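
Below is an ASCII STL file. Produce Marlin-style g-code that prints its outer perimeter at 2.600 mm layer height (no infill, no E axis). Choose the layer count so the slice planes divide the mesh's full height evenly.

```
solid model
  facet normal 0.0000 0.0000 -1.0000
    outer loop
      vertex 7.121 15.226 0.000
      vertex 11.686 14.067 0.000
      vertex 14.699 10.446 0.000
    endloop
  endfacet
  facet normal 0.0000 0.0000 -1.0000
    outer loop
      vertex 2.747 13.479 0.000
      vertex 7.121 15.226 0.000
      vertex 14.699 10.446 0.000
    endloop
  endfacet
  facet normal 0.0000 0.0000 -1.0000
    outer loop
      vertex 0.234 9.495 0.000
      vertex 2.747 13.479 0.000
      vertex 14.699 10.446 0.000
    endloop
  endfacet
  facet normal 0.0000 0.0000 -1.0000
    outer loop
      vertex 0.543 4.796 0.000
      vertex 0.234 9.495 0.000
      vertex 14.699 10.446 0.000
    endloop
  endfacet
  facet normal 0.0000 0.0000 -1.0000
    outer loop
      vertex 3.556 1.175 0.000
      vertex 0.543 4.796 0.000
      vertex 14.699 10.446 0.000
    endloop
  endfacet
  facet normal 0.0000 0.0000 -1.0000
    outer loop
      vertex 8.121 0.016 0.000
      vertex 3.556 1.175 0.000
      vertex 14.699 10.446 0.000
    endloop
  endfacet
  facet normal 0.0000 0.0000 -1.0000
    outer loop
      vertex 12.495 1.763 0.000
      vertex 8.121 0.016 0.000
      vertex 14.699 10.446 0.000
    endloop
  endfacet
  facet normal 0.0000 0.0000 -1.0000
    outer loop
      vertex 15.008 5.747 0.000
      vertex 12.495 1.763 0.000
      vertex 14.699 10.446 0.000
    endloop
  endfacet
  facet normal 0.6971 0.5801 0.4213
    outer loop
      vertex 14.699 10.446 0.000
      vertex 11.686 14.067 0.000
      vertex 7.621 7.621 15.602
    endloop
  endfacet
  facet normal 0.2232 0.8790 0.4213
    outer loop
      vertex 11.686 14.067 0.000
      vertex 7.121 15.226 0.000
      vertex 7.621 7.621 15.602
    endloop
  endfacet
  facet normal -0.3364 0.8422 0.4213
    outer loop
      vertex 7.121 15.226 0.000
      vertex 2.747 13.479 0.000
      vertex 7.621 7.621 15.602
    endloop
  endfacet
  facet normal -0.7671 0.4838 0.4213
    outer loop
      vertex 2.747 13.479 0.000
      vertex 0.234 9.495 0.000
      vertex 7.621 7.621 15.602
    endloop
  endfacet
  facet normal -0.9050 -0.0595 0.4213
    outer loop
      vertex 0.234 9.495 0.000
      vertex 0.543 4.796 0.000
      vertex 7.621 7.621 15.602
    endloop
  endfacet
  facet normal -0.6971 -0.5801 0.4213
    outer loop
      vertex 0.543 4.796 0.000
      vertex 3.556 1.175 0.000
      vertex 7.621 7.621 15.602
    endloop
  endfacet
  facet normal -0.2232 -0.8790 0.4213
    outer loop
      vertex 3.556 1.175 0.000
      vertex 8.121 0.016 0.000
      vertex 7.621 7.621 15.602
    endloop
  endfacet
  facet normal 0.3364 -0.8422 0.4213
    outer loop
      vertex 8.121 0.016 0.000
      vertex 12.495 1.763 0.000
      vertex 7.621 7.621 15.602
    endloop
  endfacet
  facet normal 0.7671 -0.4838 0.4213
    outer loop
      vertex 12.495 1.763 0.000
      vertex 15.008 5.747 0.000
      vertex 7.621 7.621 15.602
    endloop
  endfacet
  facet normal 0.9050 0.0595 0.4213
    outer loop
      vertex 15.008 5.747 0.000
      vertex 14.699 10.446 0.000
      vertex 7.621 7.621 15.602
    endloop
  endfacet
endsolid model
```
; perimeter-only toolpath
G21 ; units = mm
G90 ; absolute positioning
G28 ; home
; layer 1
G0 Z2.600
G0 X13.519 Y9.975
G1 X11.008 Y12.993
G1 X7.204 Y13.959
G1 X3.559 Y12.503
G1 X1.465 Y9.183
G1 X1.723 Y5.267
G1 X4.233 Y2.249
G1 X8.038 Y1.283
G1 X11.683 Y2.739
G1 X13.777 Y6.059
G1 X13.519 Y9.975
; layer 2
G0 Z5.201
G0 X12.340 Y9.504
G1 X10.331 Y11.918
G1 X7.288 Y12.691
G1 X4.372 Y11.526
G1 X2.696 Y8.870
G1 X2.902 Y5.738
G1 X4.911 Y3.324
G1 X7.954 Y2.551
G1 X10.870 Y3.716
G1 X12.546 Y6.372
G1 X12.340 Y9.504
; layer 3
G0 Z7.801
G0 X11.160 Y9.034
G1 X9.654 Y10.844
G1 X7.371 Y11.424
G1 X5.184 Y10.550
G1 X3.928 Y8.558
G1 X4.082 Y6.209
G1 X5.588 Y4.398
G1 X7.871 Y3.819
G1 X10.058 Y4.692
G1 X11.314 Y6.684
G1 X11.160 Y9.034
; layer 4
G0 Z10.401
G0 X9.980 Y8.563
G1 X8.976 Y9.770
G1 X7.454 Y10.156
G1 X5.996 Y9.574
G1 X5.159 Y8.246
G1 X5.262 Y6.679
G1 X6.266 Y5.472
G1 X7.788 Y5.086
G1 X9.246 Y5.668
G1 X10.083 Y6.996
G1 X9.980 Y8.563
; layer 5
G0 Z13.002
G0 X8.801 Y8.092
G1 X8.299 Y8.695
G1 X7.538 Y8.889
G1 X6.809 Y8.597
G1 X6.390 Y7.933
G1 X6.441 Y7.150
G1 X6.944 Y6.547
G1 X7.704 Y6.354
G1 X8.433 Y6.645
G1 X8.852 Y7.309
G1 X8.801 Y8.092
M2 ; end

The solid is a regular 10-sided pyramid, base circumscribed radius ≈ 7.62 mm, apex at z ≈ 15.6 mm. Slicing at Δz = 2.600 mm — 6 equal slices spanning the solid's height, so layer i sits at z = i·h/6 — gives 5 non-empty perimeters. Each is a 10-segment closed polygon; G0 lifts to the layer z and rapids to the start vertex, then G1 traces the edges. The cross-section shrinks linearly with z (the slice at the apex is degenerate and omitted).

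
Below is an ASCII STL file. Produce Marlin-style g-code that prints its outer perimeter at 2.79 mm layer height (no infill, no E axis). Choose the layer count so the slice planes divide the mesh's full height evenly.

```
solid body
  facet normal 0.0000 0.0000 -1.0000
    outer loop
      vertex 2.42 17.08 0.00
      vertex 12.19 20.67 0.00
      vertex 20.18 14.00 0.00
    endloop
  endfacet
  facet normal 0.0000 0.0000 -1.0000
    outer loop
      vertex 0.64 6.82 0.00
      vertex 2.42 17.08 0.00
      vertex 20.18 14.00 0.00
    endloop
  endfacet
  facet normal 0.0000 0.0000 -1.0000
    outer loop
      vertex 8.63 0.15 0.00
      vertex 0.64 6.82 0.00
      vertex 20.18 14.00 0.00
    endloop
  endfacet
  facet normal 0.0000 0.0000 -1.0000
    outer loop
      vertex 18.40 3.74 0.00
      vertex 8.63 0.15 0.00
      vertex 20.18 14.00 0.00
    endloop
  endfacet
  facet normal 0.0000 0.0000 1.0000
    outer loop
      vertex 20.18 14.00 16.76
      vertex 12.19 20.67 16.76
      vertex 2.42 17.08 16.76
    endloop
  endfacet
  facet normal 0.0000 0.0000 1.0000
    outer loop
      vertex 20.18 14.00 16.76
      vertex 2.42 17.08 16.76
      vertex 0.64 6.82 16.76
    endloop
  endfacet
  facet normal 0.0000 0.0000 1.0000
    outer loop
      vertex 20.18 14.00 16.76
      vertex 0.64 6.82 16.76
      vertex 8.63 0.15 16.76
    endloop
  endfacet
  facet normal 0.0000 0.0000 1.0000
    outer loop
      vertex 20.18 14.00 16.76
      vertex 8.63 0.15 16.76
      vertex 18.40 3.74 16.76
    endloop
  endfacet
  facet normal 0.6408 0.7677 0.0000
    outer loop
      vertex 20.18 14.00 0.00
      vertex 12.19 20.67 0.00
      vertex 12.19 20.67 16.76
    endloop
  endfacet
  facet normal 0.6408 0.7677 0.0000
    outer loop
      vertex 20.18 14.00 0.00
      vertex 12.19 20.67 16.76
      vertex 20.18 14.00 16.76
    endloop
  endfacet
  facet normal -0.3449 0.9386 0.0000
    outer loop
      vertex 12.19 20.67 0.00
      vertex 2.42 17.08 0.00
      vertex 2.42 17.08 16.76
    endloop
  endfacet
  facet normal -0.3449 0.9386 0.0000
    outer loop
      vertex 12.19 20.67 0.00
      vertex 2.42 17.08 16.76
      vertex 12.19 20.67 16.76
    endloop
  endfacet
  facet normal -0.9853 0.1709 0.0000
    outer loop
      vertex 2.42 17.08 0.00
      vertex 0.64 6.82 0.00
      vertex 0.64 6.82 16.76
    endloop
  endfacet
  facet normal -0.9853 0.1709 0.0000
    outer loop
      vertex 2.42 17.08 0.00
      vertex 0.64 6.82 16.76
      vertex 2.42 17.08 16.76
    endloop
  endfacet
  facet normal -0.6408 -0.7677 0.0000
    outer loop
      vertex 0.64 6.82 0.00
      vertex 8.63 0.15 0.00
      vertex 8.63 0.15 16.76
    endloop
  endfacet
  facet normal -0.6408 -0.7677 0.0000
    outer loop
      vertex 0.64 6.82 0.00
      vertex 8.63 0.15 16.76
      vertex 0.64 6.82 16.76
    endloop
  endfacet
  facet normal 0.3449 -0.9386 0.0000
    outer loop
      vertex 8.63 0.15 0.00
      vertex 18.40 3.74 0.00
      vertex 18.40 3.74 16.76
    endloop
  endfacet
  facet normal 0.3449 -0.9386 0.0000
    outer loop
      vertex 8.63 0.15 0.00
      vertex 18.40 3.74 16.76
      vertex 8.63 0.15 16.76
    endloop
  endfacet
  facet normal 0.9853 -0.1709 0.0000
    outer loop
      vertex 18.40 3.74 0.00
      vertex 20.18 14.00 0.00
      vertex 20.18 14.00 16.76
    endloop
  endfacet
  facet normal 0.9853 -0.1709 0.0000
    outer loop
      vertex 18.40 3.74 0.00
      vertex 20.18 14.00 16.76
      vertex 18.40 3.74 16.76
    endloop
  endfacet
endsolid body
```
; perimeter-only toolpath
G21 ; units = mm
G90 ; absolute positioning
G28 ; home
; layer 1
G0 Z2.79
G0 X20.18 Y14.00
G1 X12.19 Y20.67
G1 X2.42 Y17.08
G1 X0.64 Y6.82
G1 X8.63 Y0.15
G1 X18.40 Y3.74
G1 X20.18 Y14.00
; layer 2
G0 Z5.59
G0 X20.18 Y14.00
G1 X12.19 Y20.67
G1 X2.42 Y17.08
G1 X0.64 Y6.82
G1 X8.63 Y0.15
G1 X18.40 Y3.74
G1 X20.18 Y14.00
; layer 3
G0 Z8.38
G0 X20.18 Y14.00
G1 X12.19 Y20.67
G1 X2.42 Y17.08
G1 X0.64 Y6.82
G1 X8.63 Y0.15
G1 X18.40 Y3.74
G1 X20.18 Y14.00
; layer 4
G0 Z11.17
G0 X20.18 Y14.00
G1 X12.19 Y20.67
G1 X2.42 Y17.08
G1 X0.64 Y6.82
G1 X8.63 Y0.15
G1 X18.40 Y3.74
G1 X20.18 Y14.00
; layer 5
G0 Z13.97
G0 X20.18 Y14.00
G1 X12.19 Y20.67
G1 X2.42 Y17.08
G1 X0.64 Y6.82
G1 X8.63 Y0.15
G1 X18.40 Y3.74
G1 X20.18 Y14.00
; layer 6
G0 Z16.76
G0 X20.18 Y14.00
G1 X12.19 Y20.67
G1 X2.42 Y17.08
G1 X0.64 Y6.82
G1 X8.63 Y0.15
G1 X18.40 Y3.74
G1 X20.18 Y14.00
M2 ; end

The solid is a regular 6-sided prism (a cylinder approximated with 6 flat sides), circumscribed radius ≈ 10.4 mm, height ≈ 16.8 mm. Slicing at Δz = 2.79 mm — 6 equal slices spanning the solid's height, so layer i sits at z = i·h/6 — gives 6 non-empty perimeters. Each is a 6-segment closed polygon; G0 lifts to the layer z and rapids to the start vertex, then G1 traces the edges.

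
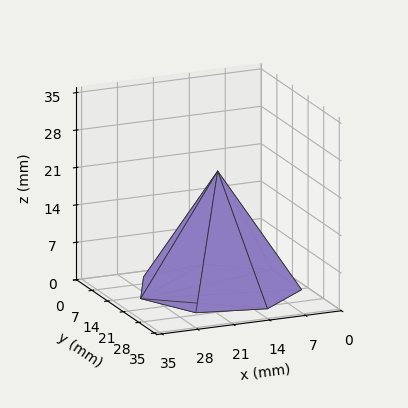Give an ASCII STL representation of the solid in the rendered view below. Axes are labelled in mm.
Reading the render: the shape is a regular 7-sided pyramid, base circumscribed radius ≈ 15 mm, apex at z ≈ 22 mm (dimensions read to the nearest mm from the axis ticks). For the STL, each face is triangulated and given an outward normal.

solid part
  facet normal 0.0000 0.0000 -1.0000
    outer loop
      vertex 11.66 29.62 0.00
      vertex 24.35 26.73 0.00
      vertex 30.00 15.00 0.00
    endloop
  endfacet
  facet normal 0.0000 0.0000 -1.0000
    outer loop
      vertex 1.49 21.51 0.00
      vertex 11.66 29.62 0.00
      vertex 30.00 15.00 0.00
    endloop
  endfacet
  facet normal 0.0000 0.0000 -1.0000
    outer loop
      vertex 1.49 8.49 0.00
      vertex 1.49 21.51 0.00
      vertex 30.00 15.00 0.00
    endloop
  endfacet
  facet normal 0.0000 0.0000 -1.0000
    outer loop
      vertex 11.66 0.38 0.00
      vertex 1.49 8.49 0.00
      vertex 30.00 15.00 0.00
    endloop
  endfacet
  facet normal 0.0000 0.0000 -1.0000
    outer loop
      vertex 24.35 3.27 0.00
      vertex 11.66 0.38 0.00
      vertex 30.00 15.00 0.00
    endloop
  endfacet
  facet normal 0.7677 0.3698 0.5234
    outer loop
      vertex 30.00 15.00 0.00
      vertex 24.35 26.73 0.00
      vertex 15.00 15.00 22.00
    endloop
  endfacet
  facet normal 0.1892 0.8308 0.5234
    outer loop
      vertex 24.35 26.73 0.00
      vertex 11.66 29.62 0.00
      vertex 15.00 15.00 22.00
    endloop
  endfacet
  facet normal -0.5313 0.6662 0.5234
    outer loop
      vertex 11.66 29.62 0.00
      vertex 1.49 21.51 0.00
      vertex 15.00 15.00 22.00
    endloop
  endfacet
  facet normal -0.8522 0.0000 0.5233
    outer loop
      vertex 1.49 21.51 0.00
      vertex 1.49 8.49 0.00
      vertex 15.00 15.00 22.00
    endloop
  endfacet
  facet normal -0.5313 -0.6662 0.5234
    outer loop
      vertex 1.49 8.49 0.00
      vertex 11.66 0.38 0.00
      vertex 15.00 15.00 22.00
    endloop
  endfacet
  facet normal 0.1892 -0.8308 0.5234
    outer loop
      vertex 11.66 0.38 0.00
      vertex 24.35 3.27 0.00
      vertex 15.00 15.00 22.00
    endloop
  endfacet
  facet normal 0.7677 -0.3698 0.5234
    outer loop
      vertex 24.35 3.27 0.00
      vertex 30.00 15.00 0.00
      vertex 15.00 15.00 22.00
    endloop
  endfacet
endsolid part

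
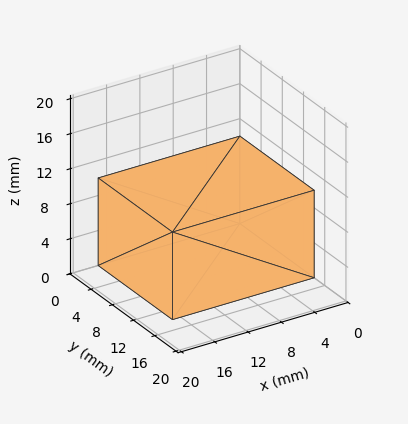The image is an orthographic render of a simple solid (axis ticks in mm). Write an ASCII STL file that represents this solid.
Reading the render: the shape is a rectangular box, roughly 17 × 14 mm footprint and 10 mm tall (dimensions read to the nearest mm from the axis ticks). For the STL, each face is triangulated and given an outward normal.

solid part
  facet normal 0.0000 0.0000 -1.0000
    outer loop
      vertex 17.000 14.000 0.000
      vertex 17.000 0.000 0.000
      vertex 0.000 0.000 0.000
    endloop
  endfacet
  facet normal 0.0000 0.0000 -1.0000
    outer loop
      vertex 0.000 14.000 0.000
      vertex 17.000 14.000 0.000
      vertex 0.000 0.000 0.000
    endloop
  endfacet
  facet normal 0.0000 0.0000 1.0000
    outer loop
      vertex 0.000 0.000 10.000
      vertex 17.000 0.000 10.000
      vertex 17.000 14.000 10.000
    endloop
  endfacet
  facet normal 0.0000 0.0000 1.0000
    outer loop
      vertex 0.000 0.000 10.000
      vertex 17.000 14.000 10.000
      vertex 0.000 14.000 10.000
    endloop
  endfacet
  facet normal 0.0000 -1.0000 0.0000
    outer loop
      vertex 0.000 0.000 0.000
      vertex 17.000 0.000 0.000
      vertex 17.000 0.000 10.000
    endloop
  endfacet
  facet normal 0.0000 -1.0000 0.0000
    outer loop
      vertex 0.000 0.000 0.000
      vertex 17.000 0.000 10.000
      vertex 0.000 0.000 10.000
    endloop
  endfacet
  facet normal 0.0000 1.0000 0.0000
    outer loop
      vertex 17.000 14.000 10.000
      vertex 17.000 14.000 0.000
      vertex 0.000 14.000 0.000
    endloop
  endfacet
  facet normal 0.0000 1.0000 0.0000
    outer loop
      vertex 0.000 14.000 10.000
      vertex 17.000 14.000 10.000
      vertex 0.000 14.000 0.000
    endloop
  endfacet
  facet normal -1.0000 0.0000 0.0000
    outer loop
      vertex 0.000 14.000 10.000
      vertex 0.000 14.000 0.000
      vertex 0.000 0.000 0.000
    endloop
  endfacet
  facet normal -1.0000 0.0000 0.0000
    outer loop
      vertex 0.000 0.000 10.000
      vertex 0.000 14.000 10.000
      vertex 0.000 0.000 0.000
    endloop
  endfacet
  facet normal 1.0000 0.0000 0.0000
    outer loop
      vertex 17.000 0.000 0.000
      vertex 17.000 14.000 0.000
      vertex 17.000 14.000 10.000
    endloop
  endfacet
  facet normal 1.0000 0.0000 0.0000
    outer loop
      vertex 17.000 0.000 0.000
      vertex 17.000 14.000 10.000
      vertex 17.000 0.000 10.000
    endloop
  endfacet
endsolid part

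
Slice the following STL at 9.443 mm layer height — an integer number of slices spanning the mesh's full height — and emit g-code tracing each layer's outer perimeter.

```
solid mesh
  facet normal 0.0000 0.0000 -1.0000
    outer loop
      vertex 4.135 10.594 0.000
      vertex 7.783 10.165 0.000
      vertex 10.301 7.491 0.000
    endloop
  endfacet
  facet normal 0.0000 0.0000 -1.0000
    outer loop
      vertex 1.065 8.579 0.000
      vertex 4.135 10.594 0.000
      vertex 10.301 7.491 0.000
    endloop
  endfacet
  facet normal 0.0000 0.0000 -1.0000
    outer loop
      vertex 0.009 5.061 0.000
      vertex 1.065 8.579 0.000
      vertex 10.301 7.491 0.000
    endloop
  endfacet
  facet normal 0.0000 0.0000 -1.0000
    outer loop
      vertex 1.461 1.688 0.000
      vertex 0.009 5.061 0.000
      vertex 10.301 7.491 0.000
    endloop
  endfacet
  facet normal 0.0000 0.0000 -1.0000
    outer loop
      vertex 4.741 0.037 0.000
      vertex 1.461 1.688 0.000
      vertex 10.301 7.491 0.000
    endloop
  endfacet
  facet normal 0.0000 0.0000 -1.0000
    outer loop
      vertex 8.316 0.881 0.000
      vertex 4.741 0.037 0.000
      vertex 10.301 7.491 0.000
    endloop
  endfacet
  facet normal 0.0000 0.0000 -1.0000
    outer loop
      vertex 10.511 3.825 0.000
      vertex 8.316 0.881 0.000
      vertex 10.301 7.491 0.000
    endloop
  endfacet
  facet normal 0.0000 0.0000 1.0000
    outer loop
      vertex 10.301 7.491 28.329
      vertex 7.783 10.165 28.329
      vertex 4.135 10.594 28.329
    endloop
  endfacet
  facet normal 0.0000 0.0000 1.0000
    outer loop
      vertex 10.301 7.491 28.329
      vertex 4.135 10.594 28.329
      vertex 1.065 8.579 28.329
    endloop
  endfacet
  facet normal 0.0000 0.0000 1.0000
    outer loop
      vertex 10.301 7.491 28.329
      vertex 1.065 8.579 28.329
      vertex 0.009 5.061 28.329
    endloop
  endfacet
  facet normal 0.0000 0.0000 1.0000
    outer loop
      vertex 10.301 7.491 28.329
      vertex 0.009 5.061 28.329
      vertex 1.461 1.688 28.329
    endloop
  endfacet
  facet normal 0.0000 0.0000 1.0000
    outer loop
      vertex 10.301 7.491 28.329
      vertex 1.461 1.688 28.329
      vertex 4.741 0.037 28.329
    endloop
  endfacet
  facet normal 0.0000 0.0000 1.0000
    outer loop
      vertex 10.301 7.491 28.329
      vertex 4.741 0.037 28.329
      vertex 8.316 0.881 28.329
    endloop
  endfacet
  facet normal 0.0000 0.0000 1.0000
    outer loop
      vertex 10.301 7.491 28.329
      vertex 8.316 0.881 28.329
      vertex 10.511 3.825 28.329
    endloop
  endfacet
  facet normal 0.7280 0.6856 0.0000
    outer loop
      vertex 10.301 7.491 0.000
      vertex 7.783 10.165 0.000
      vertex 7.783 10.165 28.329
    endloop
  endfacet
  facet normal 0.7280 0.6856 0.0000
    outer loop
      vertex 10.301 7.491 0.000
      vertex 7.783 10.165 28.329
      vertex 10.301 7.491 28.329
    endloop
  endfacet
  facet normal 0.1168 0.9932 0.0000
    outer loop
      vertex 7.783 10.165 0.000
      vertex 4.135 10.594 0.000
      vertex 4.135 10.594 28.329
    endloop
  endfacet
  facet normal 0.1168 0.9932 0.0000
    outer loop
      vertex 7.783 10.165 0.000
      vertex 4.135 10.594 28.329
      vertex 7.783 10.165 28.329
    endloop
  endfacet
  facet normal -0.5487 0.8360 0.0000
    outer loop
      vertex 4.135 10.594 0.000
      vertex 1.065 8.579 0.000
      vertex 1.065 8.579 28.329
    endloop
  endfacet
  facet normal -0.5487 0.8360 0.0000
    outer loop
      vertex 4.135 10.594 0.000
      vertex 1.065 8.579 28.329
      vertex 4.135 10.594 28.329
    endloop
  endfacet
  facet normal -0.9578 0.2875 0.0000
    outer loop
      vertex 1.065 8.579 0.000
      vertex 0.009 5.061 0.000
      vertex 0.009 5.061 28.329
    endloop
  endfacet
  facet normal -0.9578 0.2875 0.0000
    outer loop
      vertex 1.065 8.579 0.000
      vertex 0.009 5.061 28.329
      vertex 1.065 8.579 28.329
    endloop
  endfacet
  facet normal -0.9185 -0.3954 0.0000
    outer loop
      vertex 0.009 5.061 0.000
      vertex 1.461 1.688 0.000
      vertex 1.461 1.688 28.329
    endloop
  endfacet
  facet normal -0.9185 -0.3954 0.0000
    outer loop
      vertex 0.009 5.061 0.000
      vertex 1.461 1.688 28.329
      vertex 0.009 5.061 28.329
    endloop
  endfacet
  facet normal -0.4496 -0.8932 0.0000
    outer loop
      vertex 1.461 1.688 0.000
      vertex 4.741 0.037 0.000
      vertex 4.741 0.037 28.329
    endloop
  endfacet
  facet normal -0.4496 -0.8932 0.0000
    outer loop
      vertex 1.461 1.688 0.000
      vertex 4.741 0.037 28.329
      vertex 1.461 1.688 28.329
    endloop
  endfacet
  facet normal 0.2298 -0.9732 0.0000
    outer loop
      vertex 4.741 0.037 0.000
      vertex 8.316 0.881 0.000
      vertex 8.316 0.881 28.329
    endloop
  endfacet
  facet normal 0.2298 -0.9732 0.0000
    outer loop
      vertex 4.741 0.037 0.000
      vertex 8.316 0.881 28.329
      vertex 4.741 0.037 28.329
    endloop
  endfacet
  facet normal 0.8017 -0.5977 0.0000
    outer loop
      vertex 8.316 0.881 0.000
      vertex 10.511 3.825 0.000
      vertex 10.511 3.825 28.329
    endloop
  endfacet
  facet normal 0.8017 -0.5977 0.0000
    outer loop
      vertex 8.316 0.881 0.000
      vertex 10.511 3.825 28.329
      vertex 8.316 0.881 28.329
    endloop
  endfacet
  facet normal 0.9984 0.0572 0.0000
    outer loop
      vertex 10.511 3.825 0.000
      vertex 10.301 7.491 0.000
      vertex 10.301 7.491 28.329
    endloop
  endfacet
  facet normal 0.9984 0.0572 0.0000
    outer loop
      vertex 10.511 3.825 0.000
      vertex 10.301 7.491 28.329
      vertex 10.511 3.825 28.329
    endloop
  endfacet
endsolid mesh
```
; perimeter-only toolpath
G21 ; units = mm
G90 ; absolute positioning
G28 ; home
; layer 1
G0 Z9.443
G0 X10.301 Y7.491
G1 X7.783 Y10.165
G1 X4.135 Y10.594
G1 X1.065 Y8.579
G1 X0.009 Y5.061
G1 X1.461 Y1.688
G1 X4.741 Y0.037
G1 X8.316 Y0.881
G1 X10.511 Y3.825
G1 X10.301 Y7.491
; layer 2
G0 Z18.886
G0 X10.301 Y7.491
G1 X7.783 Y10.165
G1 X4.135 Y10.594
G1 X1.065 Y8.579
G1 X0.009 Y5.061
G1 X1.461 Y1.688
G1 X4.741 Y0.037
G1 X8.316 Y0.881
G1 X10.511 Y3.825
G1 X10.301 Y7.491
; layer 3
G0 Z28.329
G0 X10.301 Y7.491
G1 X7.783 Y10.165
G1 X4.135 Y10.594
G1 X1.065 Y8.579
G1 X0.009 Y5.061
G1 X1.461 Y1.688
G1 X4.741 Y0.037
G1 X8.316 Y0.881
G1 X10.511 Y3.825
G1 X10.301 Y7.491
M2 ; end

The solid is a regular 9-sided prism (a cylinder approximated with 9 flat sides), circumscribed radius ≈ 5.37 mm, height ≈ 28.3 mm. Slicing at Δz = 9.443 mm — 3 equal slices spanning the solid's height, so layer i sits at z = i·h/3 — gives 3 non-empty perimeters. Each is a 9-segment closed polygon; G0 lifts to the layer z and rapids to the start vertex, then G1 traces the edges.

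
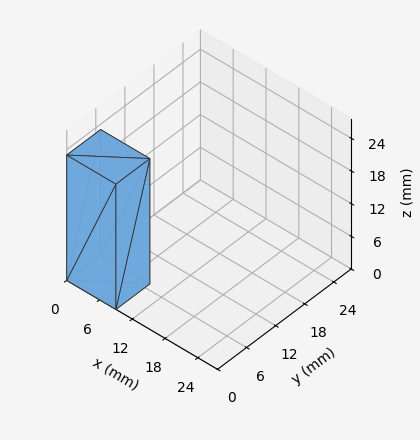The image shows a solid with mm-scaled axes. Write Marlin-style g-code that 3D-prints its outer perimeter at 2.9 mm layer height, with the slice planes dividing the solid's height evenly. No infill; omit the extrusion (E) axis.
Reading the render: the shape is a rectangular box, roughly 9 × 7 mm footprint and 23 mm tall (dimensions read to the nearest mm from the axis ticks). For the g-code, the solid's height is divided into equal slices at the stated Δz and each level perimeter traced with G1 moves after a G0 lift.

; perimeter-only toolpath
G21 ; units = mm
G90 ; absolute positioning
G28 ; home
; layer 1
G0 Z2.9
G0 X0.0 Y0.0
G1 X9.0 Y0.0
G1 X9.0 Y7.0
G1 X0.0 Y7.0
G1 X0.0 Y0.0
; layer 2
G0 Z5.8
G0 X0.0 Y0.0
G1 X9.0 Y0.0
G1 X9.0 Y7.0
G1 X0.0 Y7.0
G1 X0.0 Y0.0
; layer 3
G0 Z8.6
G0 X0.0 Y0.0
G1 X9.0 Y0.0
G1 X9.0 Y7.0
G1 X0.0 Y7.0
G1 X0.0 Y0.0
; layer 4
G0 Z11.5
G0 X0.0 Y0.0
G1 X9.0 Y0.0
G1 X9.0 Y7.0
G1 X0.0 Y7.0
G1 X0.0 Y0.0
; layer 5
G0 Z14.4
G0 X0.0 Y0.0
G1 X9.0 Y0.0
G1 X9.0 Y7.0
G1 X0.0 Y7.0
G1 X0.0 Y0.0
; layer 6
G0 Z17.2
G0 X0.0 Y0.0
G1 X9.0 Y0.0
G1 X9.0 Y7.0
G1 X0.0 Y7.0
G1 X0.0 Y0.0
; layer 7
G0 Z20.1
G0 X0.0 Y0.0
G1 X9.0 Y0.0
G1 X9.0 Y7.0
G1 X0.0 Y7.0
G1 X0.0 Y0.0
; layer 8
G0 Z23.0
G0 X0.0 Y0.0
G1 X9.0 Y0.0
G1 X9.0 Y7.0
G1 X0.0 Y7.0
G1 X0.0 Y0.0
M2 ; end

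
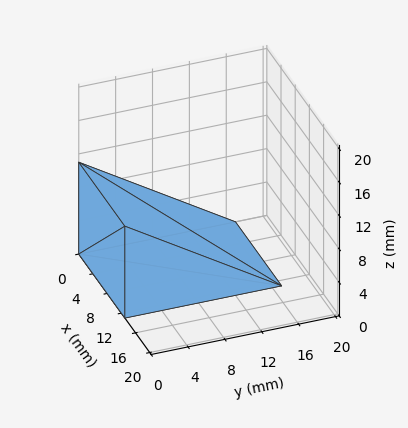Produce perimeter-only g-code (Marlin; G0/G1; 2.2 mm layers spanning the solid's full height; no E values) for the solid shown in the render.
Reading the render: the shape is a wedge (ramp): 13 × 17 mm base, rising to 11 mm along the y=0 edge and sloping linearly to z=0 at y=17 (dimensions read to the nearest mm from the axis ticks). For the g-code, the solid's height is divided into equal slices at the stated Δz and each level perimeter traced with G1 moves after a G0 lift.

; perimeter-only toolpath
G21 ; units = mm
G90 ; absolute positioning
G28 ; home
; layer 1
G0 Z2.2
G0 X0.0 Y0.0
G1 X13.0 Y0.0
G1 X13.0 Y13.6
G1 X0.0 Y13.6
G1 X0.0 Y0.0
; layer 2
G0 Z4.4
G0 X0.0 Y0.0
G1 X13.0 Y0.0
G1 X13.0 Y10.2
G1 X0.0 Y10.2
G1 X0.0 Y0.0
; layer 3
G0 Z6.6
G0 X0.0 Y0.0
G1 X13.0 Y0.0
G1 X13.0 Y6.8
G1 X0.0 Y6.8
G1 X0.0 Y0.0
; layer 4
G0 Z8.8
G0 X0.0 Y0.0
G1 X13.0 Y0.0
G1 X13.0 Y3.4
G1 X0.0 Y3.4
G1 X0.0 Y0.0
M2 ; end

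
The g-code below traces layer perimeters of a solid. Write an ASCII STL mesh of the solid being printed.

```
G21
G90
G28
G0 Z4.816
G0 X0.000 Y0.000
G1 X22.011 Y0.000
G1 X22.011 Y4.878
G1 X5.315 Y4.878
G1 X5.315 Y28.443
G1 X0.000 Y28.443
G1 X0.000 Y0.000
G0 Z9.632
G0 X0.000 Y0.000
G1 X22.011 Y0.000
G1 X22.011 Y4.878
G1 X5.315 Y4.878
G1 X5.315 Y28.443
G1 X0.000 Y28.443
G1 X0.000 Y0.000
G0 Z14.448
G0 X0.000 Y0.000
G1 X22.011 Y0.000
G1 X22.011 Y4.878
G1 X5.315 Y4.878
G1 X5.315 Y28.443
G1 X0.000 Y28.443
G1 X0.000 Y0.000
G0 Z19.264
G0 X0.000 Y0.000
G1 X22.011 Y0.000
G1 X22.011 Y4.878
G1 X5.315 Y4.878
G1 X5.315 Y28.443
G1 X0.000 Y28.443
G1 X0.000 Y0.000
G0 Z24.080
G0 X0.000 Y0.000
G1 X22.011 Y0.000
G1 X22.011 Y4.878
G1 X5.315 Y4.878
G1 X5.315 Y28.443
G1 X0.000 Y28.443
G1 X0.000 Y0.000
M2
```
solid part
  facet normal 0.0000 0.0000 -1.0000
    outer loop
      vertex 22.011 4.878 0.000
      vertex 22.011 0.000 0.000
      vertex 0.000 0.000 0.000
    endloop
  endfacet
  facet normal 0.0000 0.0000 -1.0000
    outer loop
      vertex 5.315 4.878 0.000
      vertex 22.011 4.878 0.000
      vertex 0.000 0.000 0.000
    endloop
  endfacet
  facet normal 0.0000 0.0000 -1.0000
    outer loop
      vertex 5.315 28.443 0.000
      vertex 5.315 4.878 0.000
      vertex 0.000 0.000 0.000
    endloop
  endfacet
  facet normal 0.0000 0.0000 -1.0000
    outer loop
      vertex 0.000 28.443 0.000
      vertex 5.315 28.443 0.000
      vertex 0.000 0.000 0.000
    endloop
  endfacet
  facet normal 0.0000 0.0000 1.0000
    outer loop
      vertex 0.000 0.000 24.080
      vertex 22.011 0.000 24.080
      vertex 22.011 4.878 24.080
    endloop
  endfacet
  facet normal 0.0000 0.0000 1.0000
    outer loop
      vertex 0.000 0.000 24.080
      vertex 22.011 4.878 24.080
      vertex 5.315 4.878 24.080
    endloop
  endfacet
  facet normal 0.0000 0.0000 1.0000
    outer loop
      vertex 0.000 0.000 24.080
      vertex 5.315 4.878 24.080
      vertex 5.315 28.443 24.080
    endloop
  endfacet
  facet normal 0.0000 0.0000 1.0000
    outer loop
      vertex 0.000 0.000 24.080
      vertex 5.315 28.443 24.080
      vertex 0.000 28.443 24.080
    endloop
  endfacet
  facet normal 0.0000 -1.0000 0.0000
    outer loop
      vertex 0.000 0.000 0.000
      vertex 22.011 0.000 0.000
      vertex 22.011 0.000 24.080
    endloop
  endfacet
  facet normal 0.0000 -1.0000 0.0000
    outer loop
      vertex 0.000 0.000 0.000
      vertex 22.011 0.000 24.080
      vertex 0.000 0.000 24.080
    endloop
  endfacet
  facet normal 1.0000 0.0000 0.0000
    outer loop
      vertex 22.011 0.000 0.000
      vertex 22.011 4.878 0.000
      vertex 22.011 4.878 24.080
    endloop
  endfacet
  facet normal 1.0000 0.0000 0.0000
    outer loop
      vertex 22.011 0.000 0.000
      vertex 22.011 4.878 24.080
      vertex 22.011 0.000 24.080
    endloop
  endfacet
  facet normal 0.0000 1.0000 0.0000
    outer loop
      vertex 22.011 4.878 0.000
      vertex 5.315 4.878 0.000
      vertex 5.315 4.878 24.080
    endloop
  endfacet
  facet normal 0.0000 1.0000 0.0000
    outer loop
      vertex 22.011 4.878 0.000
      vertex 5.315 4.878 24.080
      vertex 22.011 4.878 24.080
    endloop
  endfacet
  facet normal 1.0000 0.0000 0.0000
    outer loop
      vertex 5.315 4.878 0.000
      vertex 5.315 28.443 0.000
      vertex 5.315 28.443 24.080
    endloop
  endfacet
  facet normal 1.0000 0.0000 0.0000
    outer loop
      vertex 5.315 4.878 0.000
      vertex 5.315 28.443 24.080
      vertex 5.315 4.878 24.080
    endloop
  endfacet
  facet normal 0.0000 1.0000 0.0000
    outer loop
      vertex 5.315 28.443 0.000
      vertex 0.000 28.443 0.000
      vertex 0.000 28.443 24.080
    endloop
  endfacet
  facet normal 0.0000 1.0000 0.0000
    outer loop
      vertex 5.315 28.443 0.000
      vertex 0.000 28.443 24.080
      vertex 5.315 28.443 24.080
    endloop
  endfacet
  facet normal -1.0000 0.0000 0.0000
    outer loop
      vertex 0.000 28.443 0.000
      vertex 0.000 0.000 0.000
      vertex 0.000 0.000 24.080
    endloop
  endfacet
  facet normal -1.0000 0.0000 0.0000
    outer loop
      vertex 0.000 28.443 0.000
      vertex 0.000 0.000 24.080
      vertex 0.000 28.443 24.080
    endloop
  endfacet
endsolid part

The G0 Z moves step by Δz≈4.816 mm. Every layer's G1 loop is the same polygon, so the solid is a straight extrusion of it from z=0 to z≈24.1. Closing with flat bottom and top caps and triangulating gives 20 facets — an L-shaped prism: outer 22 × 28.4 mm, arm thicknesses ≈ 4.88 mm (horizontal) and 5.32 mm (vertical), extruded 24.1 mm in z.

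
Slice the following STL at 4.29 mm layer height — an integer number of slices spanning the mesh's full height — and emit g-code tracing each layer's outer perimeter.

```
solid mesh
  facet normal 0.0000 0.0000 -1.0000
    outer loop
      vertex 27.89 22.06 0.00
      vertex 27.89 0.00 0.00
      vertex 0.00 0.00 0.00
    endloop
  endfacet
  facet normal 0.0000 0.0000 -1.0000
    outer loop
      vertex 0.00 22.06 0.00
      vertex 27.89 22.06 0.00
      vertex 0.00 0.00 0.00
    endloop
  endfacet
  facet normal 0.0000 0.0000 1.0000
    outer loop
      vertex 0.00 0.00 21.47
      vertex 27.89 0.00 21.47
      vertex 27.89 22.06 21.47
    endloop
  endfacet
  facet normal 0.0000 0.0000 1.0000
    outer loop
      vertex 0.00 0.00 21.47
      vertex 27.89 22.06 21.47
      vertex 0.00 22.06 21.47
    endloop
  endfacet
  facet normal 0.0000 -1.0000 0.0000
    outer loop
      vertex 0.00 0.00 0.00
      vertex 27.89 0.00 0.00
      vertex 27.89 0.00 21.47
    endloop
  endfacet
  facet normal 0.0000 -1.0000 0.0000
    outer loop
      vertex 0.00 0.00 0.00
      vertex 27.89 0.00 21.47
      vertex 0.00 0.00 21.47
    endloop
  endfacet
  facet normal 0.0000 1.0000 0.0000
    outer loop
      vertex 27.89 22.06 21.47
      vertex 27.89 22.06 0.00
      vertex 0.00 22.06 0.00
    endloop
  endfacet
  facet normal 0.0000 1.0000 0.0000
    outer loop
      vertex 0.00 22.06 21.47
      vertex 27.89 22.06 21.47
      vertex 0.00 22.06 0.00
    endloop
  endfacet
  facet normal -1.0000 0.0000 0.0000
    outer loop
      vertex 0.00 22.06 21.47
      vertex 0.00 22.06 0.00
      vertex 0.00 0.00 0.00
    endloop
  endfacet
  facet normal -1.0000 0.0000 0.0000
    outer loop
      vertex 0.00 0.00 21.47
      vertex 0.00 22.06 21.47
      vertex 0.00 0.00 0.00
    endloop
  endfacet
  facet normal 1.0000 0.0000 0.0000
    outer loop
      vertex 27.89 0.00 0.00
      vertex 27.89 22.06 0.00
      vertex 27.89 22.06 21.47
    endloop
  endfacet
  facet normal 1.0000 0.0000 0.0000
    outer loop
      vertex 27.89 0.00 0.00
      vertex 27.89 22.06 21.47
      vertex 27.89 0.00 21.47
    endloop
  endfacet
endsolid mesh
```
; perimeter-only toolpath
G21 ; units = mm
G90 ; absolute positioning
G28 ; home
; layer 1
G0 Z4.29
G0 X0.00 Y0.00
G1 X27.89 Y0.00
G1 X27.89 Y22.06
G1 X0.00 Y22.06
G1 X0.00 Y0.00
; layer 2
G0 Z8.59
G0 X0.00 Y0.00
G1 X27.89 Y0.00
G1 X27.89 Y22.06
G1 X0.00 Y22.06
G1 X0.00 Y0.00
; layer 3
G0 Z12.88
G0 X0.00 Y0.00
G1 X27.89 Y0.00
G1 X27.89 Y22.06
G1 X0.00 Y22.06
G1 X0.00 Y0.00
; layer 4
G0 Z17.18
G0 X0.00 Y0.00
G1 X27.89 Y0.00
G1 X27.89 Y22.06
G1 X0.00 Y22.06
G1 X0.00 Y0.00
; layer 5
G0 Z21.47
G0 X0.00 Y0.00
G1 X27.89 Y0.00
G1 X27.89 Y22.06
G1 X0.00 Y22.06
G1 X0.00 Y0.00
M2 ; end

The solid is a rectangular box, roughly 27.9 × 22.1 mm footprint and 21.5 mm tall. Slicing at Δz = 4.29 mm — 5 equal slices spanning the solid's height, so layer i sits at z = i·h/5 — gives 5 non-empty perimeters. Each is a 4-segment closed polygon; G0 lifts to the layer z and rapids to the start vertex, then G1 traces the edges.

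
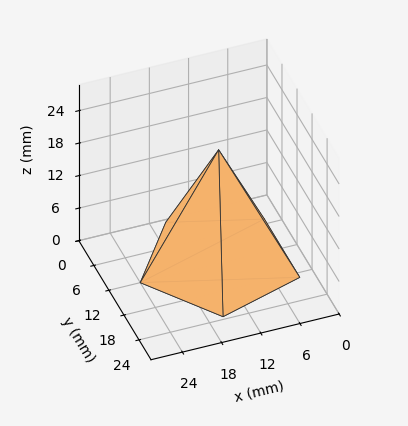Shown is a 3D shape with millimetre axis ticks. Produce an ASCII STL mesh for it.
Reading the render: the shape is a regular 5-sided pyramid, base circumscribed radius ≈ 12 mm, apex at z ≈ 21 mm (dimensions read to the nearest mm from the axis ticks). For the STL, each face is triangulated and given an outward normal.

solid part
  facet normal 0.0000 0.0000 -1.0000
    outer loop
      vertex 2.292 19.053 0.000
      vertex 15.708 23.413 0.000
      vertex 24.000 12.000 0.000
    endloop
  endfacet
  facet normal 0.0000 0.0000 -1.0000
    outer loop
      vertex 2.292 4.947 0.000
      vertex 2.292 19.053 0.000
      vertex 24.000 12.000 0.000
    endloop
  endfacet
  facet normal 0.0000 0.0000 -1.0000
    outer loop
      vertex 15.708 0.587 0.000
      vertex 2.292 4.947 0.000
      vertex 24.000 12.000 0.000
    endloop
  endfacet
  facet normal 0.7343 0.5335 0.4196
    outer loop
      vertex 24.000 12.000 0.000
      vertex 15.708 23.413 0.000
      vertex 12.000 12.000 21.000
    endloop
  endfacet
  facet normal -0.2805 0.8633 0.4196
    outer loop
      vertex 15.708 23.413 0.000
      vertex 2.292 19.053 0.000
      vertex 12.000 12.000 21.000
    endloop
  endfacet
  facet normal -0.9077 0.0000 0.4196
    outer loop
      vertex 2.292 19.053 0.000
      vertex 2.292 4.947 0.000
      vertex 12.000 12.000 21.000
    endloop
  endfacet
  facet normal -0.2805 -0.8633 0.4196
    outer loop
      vertex 2.292 4.947 0.000
      vertex 15.708 0.587 0.000
      vertex 12.000 12.000 21.000
    endloop
  endfacet
  facet normal 0.7343 -0.5335 0.4196
    outer loop
      vertex 15.708 0.587 0.000
      vertex 24.000 12.000 0.000
      vertex 12.000 12.000 21.000
    endloop
  endfacet
endsolid part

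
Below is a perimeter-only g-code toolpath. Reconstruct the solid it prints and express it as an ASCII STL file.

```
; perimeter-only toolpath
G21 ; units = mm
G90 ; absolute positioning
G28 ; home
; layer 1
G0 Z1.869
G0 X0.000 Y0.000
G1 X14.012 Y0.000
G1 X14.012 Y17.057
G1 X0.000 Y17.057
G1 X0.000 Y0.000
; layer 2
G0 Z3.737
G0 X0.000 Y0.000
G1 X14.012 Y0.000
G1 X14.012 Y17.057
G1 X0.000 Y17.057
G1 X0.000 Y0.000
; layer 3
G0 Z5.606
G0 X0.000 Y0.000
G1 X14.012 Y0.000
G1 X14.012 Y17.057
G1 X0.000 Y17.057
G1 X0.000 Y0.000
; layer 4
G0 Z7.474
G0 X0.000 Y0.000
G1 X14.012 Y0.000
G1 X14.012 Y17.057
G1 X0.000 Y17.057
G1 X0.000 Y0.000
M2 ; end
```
solid part
  facet normal 0.0000 0.0000 -1.0000
    outer loop
      vertex 14.012 17.057 0.000
      vertex 14.012 0.000 0.000
      vertex 0.000 0.000 0.000
    endloop
  endfacet
  facet normal 0.0000 0.0000 -1.0000
    outer loop
      vertex 0.000 17.057 0.000
      vertex 14.012 17.057 0.000
      vertex 0.000 0.000 0.000
    endloop
  endfacet
  facet normal 0.0000 0.0000 1.0000
    outer loop
      vertex 0.000 0.000 7.474
      vertex 14.012 0.000 7.474
      vertex 14.012 17.057 7.474
    endloop
  endfacet
  facet normal 0.0000 0.0000 1.0000
    outer loop
      vertex 0.000 0.000 7.474
      vertex 14.012 17.057 7.474
      vertex 0.000 17.057 7.474
    endloop
  endfacet
  facet normal 0.0000 -1.0000 0.0000
    outer loop
      vertex 0.000 0.000 0.000
      vertex 14.012 0.000 0.000
      vertex 14.012 0.000 7.474
    endloop
  endfacet
  facet normal 0.0000 -1.0000 0.0000
    outer loop
      vertex 0.000 0.000 0.000
      vertex 14.012 0.000 7.474
      vertex 0.000 0.000 7.474
    endloop
  endfacet
  facet normal 0.0000 1.0000 0.0000
    outer loop
      vertex 14.012 17.057 7.474
      vertex 14.012 17.057 0.000
      vertex 0.000 17.057 0.000
    endloop
  endfacet
  facet normal 0.0000 1.0000 0.0000
    outer loop
      vertex 0.000 17.057 7.474
      vertex 14.012 17.057 7.474
      vertex 0.000 17.057 0.000
    endloop
  endfacet
  facet normal -1.0000 0.0000 0.0000
    outer loop
      vertex 0.000 17.057 7.474
      vertex 0.000 17.057 0.000
      vertex 0.000 0.000 0.000
    endloop
  endfacet
  facet normal -1.0000 0.0000 0.0000
    outer loop
      vertex 0.000 0.000 7.474
      vertex 0.000 17.057 7.474
      vertex 0.000 0.000 0.000
    endloop
  endfacet
  facet normal 1.0000 0.0000 0.0000
    outer loop
      vertex 14.012 0.000 0.000
      vertex 14.012 17.057 0.000
      vertex 14.012 17.057 7.474
    endloop
  endfacet
  facet normal 1.0000 0.0000 0.0000
    outer loop
      vertex 14.012 0.000 0.000
      vertex 14.012 17.057 7.474
      vertex 14.012 0.000 7.474
    endloop
  endfacet
endsolid part

The G0 Z moves step by Δz≈1.869 mm. Every layer's G1 loop is the same polygon, so the solid is a straight extrusion of it from z=0 to z≈7.47. Closing with flat bottom and top caps and triangulating gives 12 facets — a rectangular box, roughly 14 × 17.1 mm footprint and 7.47 mm tall.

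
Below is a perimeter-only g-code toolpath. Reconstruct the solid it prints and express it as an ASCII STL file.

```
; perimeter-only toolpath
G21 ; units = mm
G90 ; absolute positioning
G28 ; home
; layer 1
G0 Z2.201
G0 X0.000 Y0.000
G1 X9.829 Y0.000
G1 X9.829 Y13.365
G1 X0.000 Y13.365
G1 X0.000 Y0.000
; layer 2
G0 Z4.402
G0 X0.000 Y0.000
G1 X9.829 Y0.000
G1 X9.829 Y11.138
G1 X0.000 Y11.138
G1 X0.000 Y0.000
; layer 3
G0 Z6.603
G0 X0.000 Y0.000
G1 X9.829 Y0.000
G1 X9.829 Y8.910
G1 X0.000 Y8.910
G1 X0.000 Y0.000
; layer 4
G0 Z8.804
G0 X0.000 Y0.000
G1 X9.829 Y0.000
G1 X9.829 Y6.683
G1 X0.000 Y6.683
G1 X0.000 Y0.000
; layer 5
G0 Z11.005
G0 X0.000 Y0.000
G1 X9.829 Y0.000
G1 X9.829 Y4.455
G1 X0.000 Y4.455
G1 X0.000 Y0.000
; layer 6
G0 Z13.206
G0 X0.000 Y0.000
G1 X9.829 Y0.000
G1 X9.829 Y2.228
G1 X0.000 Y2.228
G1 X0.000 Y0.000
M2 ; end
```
solid part
  facet normal 0.0000 0.0000 -1.0000
    outer loop
      vertex 9.829 15.593 0.000
      vertex 9.829 0.000 0.000
      vertex 0.000 0.000 0.000
    endloop
  endfacet
  facet normal 0.0000 0.0000 -1.0000
    outer loop
      vertex 0.000 15.593 0.000
      vertex 9.829 15.593 0.000
      vertex 0.000 0.000 0.000
    endloop
  endfacet
  facet normal 0.0000 -1.0000 0.0000
    outer loop
      vertex 0.000 0.000 0.000
      vertex 9.829 0.000 0.000
      vertex 9.829 0.000 15.407
    endloop
  endfacet
  facet normal 0.0000 -1.0000 0.0000
    outer loop
      vertex 0.000 0.000 0.000
      vertex 9.829 0.000 15.407
      vertex 0.000 0.000 15.407
    endloop
  endfacet
  facet normal 0.0000 0.7029 0.7113
    outer loop
      vertex 0.000 0.000 15.407
      vertex 9.829 0.000 15.407
      vertex 9.829 15.593 0.000
    endloop
  endfacet
  facet normal 0.0000 0.7029 0.7113
    outer loop
      vertex 0.000 0.000 15.407
      vertex 9.829 15.593 0.000
      vertex 0.000 15.593 0.000
    endloop
  endfacet
  facet normal -1.0000 0.0000 0.0000
    outer loop
      vertex 0.000 0.000 15.407
      vertex 0.000 15.593 0.000
      vertex 0.000 0.000 0.000
    endloop
  endfacet
  facet normal 1.0000 0.0000 0.0000
    outer loop
      vertex 9.829 0.000 0.000
      vertex 9.829 15.593 0.000
      vertex 9.829 0.000 15.407
    endloop
  endfacet
endsolid part

The G0 Z moves step by Δz≈2.201 mm. The G1 loops shrink linearly with z, so the solid tapers from its base footprint up to z≈15.4. Closing with a flat bottom cap and the tapered top and triangulating gives 8 facets — a wedge (ramp): 9.83 × 15.6 mm base, rising to 15.4 mm along the y=0 edge and sloping linearly to z=0 at y=15.6.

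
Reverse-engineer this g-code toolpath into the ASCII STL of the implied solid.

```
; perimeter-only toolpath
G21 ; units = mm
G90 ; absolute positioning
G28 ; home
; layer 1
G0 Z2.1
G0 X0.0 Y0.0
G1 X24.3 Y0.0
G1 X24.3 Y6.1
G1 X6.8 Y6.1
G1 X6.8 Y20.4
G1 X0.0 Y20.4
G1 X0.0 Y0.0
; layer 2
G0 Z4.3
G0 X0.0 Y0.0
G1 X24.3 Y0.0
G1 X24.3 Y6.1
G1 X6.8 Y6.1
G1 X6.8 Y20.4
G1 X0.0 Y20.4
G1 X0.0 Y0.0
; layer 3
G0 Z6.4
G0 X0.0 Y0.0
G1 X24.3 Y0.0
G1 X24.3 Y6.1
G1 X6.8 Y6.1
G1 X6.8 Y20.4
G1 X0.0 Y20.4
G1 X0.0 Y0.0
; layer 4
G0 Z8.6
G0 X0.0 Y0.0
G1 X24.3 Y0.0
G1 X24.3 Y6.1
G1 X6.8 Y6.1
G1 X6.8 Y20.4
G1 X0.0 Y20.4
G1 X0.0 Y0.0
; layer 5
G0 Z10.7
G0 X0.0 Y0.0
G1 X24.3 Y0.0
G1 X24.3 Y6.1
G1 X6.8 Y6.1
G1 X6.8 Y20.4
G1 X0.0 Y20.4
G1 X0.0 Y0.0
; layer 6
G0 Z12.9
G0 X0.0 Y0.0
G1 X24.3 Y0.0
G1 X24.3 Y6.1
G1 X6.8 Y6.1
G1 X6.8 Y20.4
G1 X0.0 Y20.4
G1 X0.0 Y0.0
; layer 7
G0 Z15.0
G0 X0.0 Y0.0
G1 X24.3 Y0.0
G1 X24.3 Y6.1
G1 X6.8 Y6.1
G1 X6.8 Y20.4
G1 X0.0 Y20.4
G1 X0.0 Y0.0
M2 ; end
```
solid part
  facet normal 0.0000 0.0000 -1.0000
    outer loop
      vertex 24.3 6.1 0.0
      vertex 24.3 0.0 0.0
      vertex 0.0 0.0 0.0
    endloop
  endfacet
  facet normal 0.0000 0.0000 -1.0000
    outer loop
      vertex 6.8 6.1 0.0
      vertex 24.3 6.1 0.0
      vertex 0.0 0.0 0.0
    endloop
  endfacet
  facet normal 0.0000 0.0000 -1.0000
    outer loop
      vertex 6.8 20.4 0.0
      vertex 6.8 6.1 0.0
      vertex 0.0 0.0 0.0
    endloop
  endfacet
  facet normal 0.0000 0.0000 -1.0000
    outer loop
      vertex 0.0 20.4 0.0
      vertex 6.8 20.4 0.0
      vertex 0.0 0.0 0.0
    endloop
  endfacet
  facet normal 0.0000 0.0000 1.0000
    outer loop
      vertex 0.0 0.0 15.0
      vertex 24.3 0.0 15.0
      vertex 24.3 6.1 15.0
    endloop
  endfacet
  facet normal 0.0000 0.0000 1.0000
    outer loop
      vertex 0.0 0.0 15.0
      vertex 24.3 6.1 15.0
      vertex 6.8 6.1 15.0
    endloop
  endfacet
  facet normal 0.0000 0.0000 1.0000
    outer loop
      vertex 0.0 0.0 15.0
      vertex 6.8 6.1 15.0
      vertex 6.8 20.4 15.0
    endloop
  endfacet
  facet normal 0.0000 0.0000 1.0000
    outer loop
      vertex 0.0 0.0 15.0
      vertex 6.8 20.4 15.0
      vertex 0.0 20.4 15.0
    endloop
  endfacet
  facet normal 0.0000 -1.0000 0.0000
    outer loop
      vertex 0.0 0.0 0.0
      vertex 24.3 0.0 0.0
      vertex 24.3 0.0 15.0
    endloop
  endfacet
  facet normal 0.0000 -1.0000 0.0000
    outer loop
      vertex 0.0 0.0 0.0
      vertex 24.3 0.0 15.0
      vertex 0.0 0.0 15.0
    endloop
  endfacet
  facet normal 1.0000 0.0000 0.0000
    outer loop
      vertex 24.3 0.0 0.0
      vertex 24.3 6.1 0.0
      vertex 24.3 6.1 15.0
    endloop
  endfacet
  facet normal 1.0000 0.0000 0.0000
    outer loop
      vertex 24.3 0.0 0.0
      vertex 24.3 6.1 15.0
      vertex 24.3 0.0 15.0
    endloop
  endfacet
  facet normal 0.0000 1.0000 0.0000
    outer loop
      vertex 24.3 6.1 0.0
      vertex 6.8 6.1 0.0
      vertex 6.8 6.1 15.0
    endloop
  endfacet
  facet normal 0.0000 1.0000 0.0000
    outer loop
      vertex 24.3 6.1 0.0
      vertex 6.8 6.1 15.0
      vertex 24.3 6.1 15.0
    endloop
  endfacet
  facet normal 1.0000 0.0000 0.0000
    outer loop
      vertex 6.8 6.1 0.0
      vertex 6.8 20.4 0.0
      vertex 6.8 20.4 15.0
    endloop
  endfacet
  facet normal 1.0000 0.0000 0.0000
    outer loop
      vertex 6.8 6.1 0.0
      vertex 6.8 20.4 15.0
      vertex 6.8 6.1 15.0
    endloop
  endfacet
  facet normal 0.0000 1.0000 0.0000
    outer loop
      vertex 6.8 20.4 0.0
      vertex 0.0 20.4 0.0
      vertex 0.0 20.4 15.0
    endloop
  endfacet
  facet normal 0.0000 1.0000 0.0000
    outer loop
      vertex 6.8 20.4 0.0
      vertex 0.0 20.4 15.0
      vertex 6.8 20.4 15.0
    endloop
  endfacet
  facet normal -1.0000 0.0000 0.0000
    outer loop
      vertex 0.0 20.4 0.0
      vertex 0.0 0.0 0.0
      vertex 0.0 0.0 15.0
    endloop
  endfacet
  facet normal -1.0000 0.0000 0.0000
    outer loop
      vertex 0.0 20.4 0.0
      vertex 0.0 0.0 15.0
      vertex 0.0 20.4 15.0
    endloop
  endfacet
endsolid part

The G0 Z moves step by Δz≈2.1 mm. Every layer's G1 loop is the same polygon, so the solid is a straight extrusion of it from z=0 to z≈15. Closing with flat bottom and top caps and triangulating gives 20 facets — an L-shaped prism: outer 24.3 × 20.4 mm, arm thicknesses ≈ 6.1 mm (horizontal) and 6.8 mm (vertical), extruded 15 mm in z.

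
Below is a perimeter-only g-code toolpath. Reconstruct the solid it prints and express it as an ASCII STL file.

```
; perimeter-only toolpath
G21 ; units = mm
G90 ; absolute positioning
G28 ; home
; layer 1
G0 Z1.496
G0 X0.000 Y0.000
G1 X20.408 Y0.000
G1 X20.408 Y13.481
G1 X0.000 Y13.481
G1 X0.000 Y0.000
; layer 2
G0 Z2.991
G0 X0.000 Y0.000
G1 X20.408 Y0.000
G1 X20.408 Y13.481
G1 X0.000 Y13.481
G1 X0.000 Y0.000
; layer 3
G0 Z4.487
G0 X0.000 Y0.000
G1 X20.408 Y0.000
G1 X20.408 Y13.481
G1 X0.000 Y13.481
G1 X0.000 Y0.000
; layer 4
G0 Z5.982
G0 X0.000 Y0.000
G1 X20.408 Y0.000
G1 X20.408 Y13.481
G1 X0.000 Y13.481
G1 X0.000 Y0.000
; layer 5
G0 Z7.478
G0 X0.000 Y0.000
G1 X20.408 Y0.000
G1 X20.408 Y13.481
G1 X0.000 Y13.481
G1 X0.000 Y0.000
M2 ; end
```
solid part
  facet normal 0.0000 0.0000 -1.0000
    outer loop
      vertex 20.408 13.481 0.000
      vertex 20.408 0.000 0.000
      vertex 0.000 0.000 0.000
    endloop
  endfacet
  facet normal 0.0000 0.0000 -1.0000
    outer loop
      vertex 0.000 13.481 0.000
      vertex 20.408 13.481 0.000
      vertex 0.000 0.000 0.000
    endloop
  endfacet
  facet normal 0.0000 0.0000 1.0000
    outer loop
      vertex 0.000 0.000 7.478
      vertex 20.408 0.000 7.478
      vertex 20.408 13.481 7.478
    endloop
  endfacet
  facet normal 0.0000 0.0000 1.0000
    outer loop
      vertex 0.000 0.000 7.478
      vertex 20.408 13.481 7.478
      vertex 0.000 13.481 7.478
    endloop
  endfacet
  facet normal 0.0000 -1.0000 0.0000
    outer loop
      vertex 0.000 0.000 0.000
      vertex 20.408 0.000 0.000
      vertex 20.408 0.000 7.478
    endloop
  endfacet
  facet normal 0.0000 -1.0000 0.0000
    outer loop
      vertex 0.000 0.000 0.000
      vertex 20.408 0.000 7.478
      vertex 0.000 0.000 7.478
    endloop
  endfacet
  facet normal 0.0000 1.0000 0.0000
    outer loop
      vertex 20.408 13.481 7.478
      vertex 20.408 13.481 0.000
      vertex 0.000 13.481 0.000
    endloop
  endfacet
  facet normal 0.0000 1.0000 0.0000
    outer loop
      vertex 0.000 13.481 7.478
      vertex 20.408 13.481 7.478
      vertex 0.000 13.481 0.000
    endloop
  endfacet
  facet normal -1.0000 0.0000 0.0000
    outer loop
      vertex 0.000 13.481 7.478
      vertex 0.000 13.481 0.000
      vertex 0.000 0.000 0.000
    endloop
  endfacet
  facet normal -1.0000 0.0000 0.0000
    outer loop
      vertex 0.000 0.000 7.478
      vertex 0.000 13.481 7.478
      vertex 0.000 0.000 0.000
    endloop
  endfacet
  facet normal 1.0000 0.0000 0.0000
    outer loop
      vertex 20.408 0.000 0.000
      vertex 20.408 13.481 0.000
      vertex 20.408 13.481 7.478
    endloop
  endfacet
  facet normal 1.0000 0.0000 0.0000
    outer loop
      vertex 20.408 0.000 0.000
      vertex 20.408 13.481 7.478
      vertex 20.408 0.000 7.478
    endloop
  endfacet
endsolid part

The G0 Z moves step by Δz≈1.496 mm. Every layer's G1 loop is the same polygon, so the solid is a straight extrusion of it from z=0 to z≈7.48. Closing with flat bottom and top caps and triangulating gives 12 facets — a rectangular box, roughly 20.4 × 13.5 mm footprint and 7.48 mm tall.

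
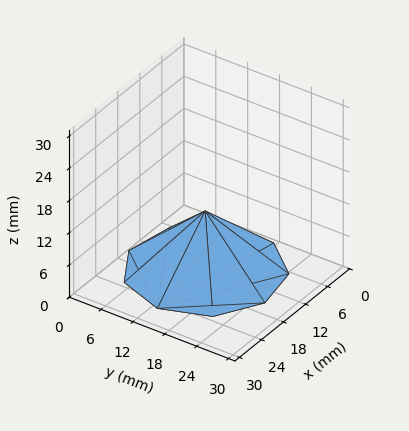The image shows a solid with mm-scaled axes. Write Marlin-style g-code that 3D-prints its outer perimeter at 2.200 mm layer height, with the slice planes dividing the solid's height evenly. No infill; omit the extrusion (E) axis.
Reading the render: the shape is a regular 9-sided pyramid, base circumscribed radius ≈ 13 mm, apex at z ≈ 11 mm (dimensions read to the nearest mm from the axis ticks). For the g-code, the solid's height is divided into equal slices at the stated Δz and each level perimeter traced with G1 moves after a G0 lift.

; perimeter-only toolpath
G21 ; units = mm
G90 ; absolute positioning
G28 ; home
; layer 1
G0 Z2.200
G0 X23.400 Y13.000
G1 X20.967 Y19.685
G1 X14.806 Y23.242
G1 X7.800 Y22.006
G1 X3.227 Y16.557
G1 X3.227 Y9.443
G1 X7.800 Y3.994
G1 X14.806 Y2.758
G1 X20.967 Y6.315
G1 X23.400 Y13.000
; layer 2
G0 Z4.400
G0 X20.800 Y13.000
G1 X18.975 Y18.014
G1 X14.354 Y20.682
G1 X9.100 Y19.755
G1 X5.670 Y15.668
G1 X5.670 Y10.332
G1 X9.100 Y6.245
G1 X14.354 Y5.318
G1 X18.975 Y7.986
G1 X20.800 Y13.000
; layer 3
G0 Z6.600
G0 X18.200 Y13.000
G1 X16.984 Y16.342
G1 X13.903 Y18.121
G1 X10.400 Y17.503
G1 X8.114 Y14.778
G1 X8.114 Y11.222
G1 X10.400 Y8.497
G1 X13.903 Y7.879
G1 X16.984 Y9.658
G1 X18.200 Y13.000
; layer 4
G0 Z8.800
G0 X15.600 Y13.000
G1 X14.992 Y14.671
G1 X13.451 Y15.561
G1 X11.700 Y15.252
G1 X10.557 Y13.889
G1 X10.557 Y12.111
G1 X11.700 Y10.748
G1 X13.451 Y10.439
G1 X14.992 Y11.329
G1 X15.600 Y13.000
M2 ; end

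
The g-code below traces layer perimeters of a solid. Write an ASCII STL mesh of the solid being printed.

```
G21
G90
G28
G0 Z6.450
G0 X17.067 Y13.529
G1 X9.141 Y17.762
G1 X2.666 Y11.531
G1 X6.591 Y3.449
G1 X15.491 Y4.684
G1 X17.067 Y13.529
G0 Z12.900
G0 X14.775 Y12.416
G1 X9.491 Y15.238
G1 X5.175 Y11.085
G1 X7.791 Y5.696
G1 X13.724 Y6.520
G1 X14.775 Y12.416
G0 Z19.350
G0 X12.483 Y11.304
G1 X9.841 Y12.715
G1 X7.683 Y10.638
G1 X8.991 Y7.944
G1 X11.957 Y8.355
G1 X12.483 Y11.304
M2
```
solid part
  facet normal 0.0000 0.0000 -1.0000
    outer loop
      vertex 0.158 11.978 0.000
      vertex 8.791 20.285 0.000
      vertex 19.359 14.642 0.000
    endloop
  endfacet
  facet normal 0.0000 0.0000 -1.0000
    outer loop
      vertex 5.391 1.201 0.000
      vertex 0.158 11.978 0.000
      vertex 19.359 14.642 0.000
    endloop
  endfacet
  facet normal 0.0000 0.0000 -1.0000
    outer loop
      vertex 17.257 2.848 0.000
      vertex 5.391 1.201 0.000
      vertex 19.359 14.642 0.000
    endloop
  endfacet
  facet normal 0.4487 0.8403 0.3044
    outer loop
      vertex 19.359 14.642 0.000
      vertex 8.791 20.285 0.000
      vertex 10.191 10.191 25.800
    endloop
  endfacet
  facet normal -0.6605 0.6864 0.3044
    outer loop
      vertex 8.791 20.285 0.000
      vertex 0.158 11.978 0.000
      vertex 10.191 10.191 25.800
    endloop
  endfacet
  facet normal -0.8569 -0.4161 0.3044
    outer loop
      vertex 0.158 11.978 0.000
      vertex 5.391 1.201 0.000
      vertex 10.191 10.191 25.800
    endloop
  endfacet
  facet normal 0.1310 -0.9435 0.3044
    outer loop
      vertex 5.391 1.201 0.000
      vertex 17.257 2.848 0.000
      vertex 10.191 10.191 25.800
    endloop
  endfacet
  facet normal 0.9378 -0.1671 0.3044
    outer loop
      vertex 17.257 2.848 0.000
      vertex 19.359 14.642 0.000
      vertex 10.191 10.191 25.800
    endloop
  endfacet
endsolid part

The G0 Z moves step by Δz≈6.450 mm. The G1 loops shrink linearly with z, so the solid tapers from its base footprint up to z≈25.8. Closing with a flat bottom cap and the tapered top and triangulating gives 8 facets — a regular 5-sided pyramid, base circumscribed radius ≈ 10.2 mm, apex at z ≈ 25.8 mm.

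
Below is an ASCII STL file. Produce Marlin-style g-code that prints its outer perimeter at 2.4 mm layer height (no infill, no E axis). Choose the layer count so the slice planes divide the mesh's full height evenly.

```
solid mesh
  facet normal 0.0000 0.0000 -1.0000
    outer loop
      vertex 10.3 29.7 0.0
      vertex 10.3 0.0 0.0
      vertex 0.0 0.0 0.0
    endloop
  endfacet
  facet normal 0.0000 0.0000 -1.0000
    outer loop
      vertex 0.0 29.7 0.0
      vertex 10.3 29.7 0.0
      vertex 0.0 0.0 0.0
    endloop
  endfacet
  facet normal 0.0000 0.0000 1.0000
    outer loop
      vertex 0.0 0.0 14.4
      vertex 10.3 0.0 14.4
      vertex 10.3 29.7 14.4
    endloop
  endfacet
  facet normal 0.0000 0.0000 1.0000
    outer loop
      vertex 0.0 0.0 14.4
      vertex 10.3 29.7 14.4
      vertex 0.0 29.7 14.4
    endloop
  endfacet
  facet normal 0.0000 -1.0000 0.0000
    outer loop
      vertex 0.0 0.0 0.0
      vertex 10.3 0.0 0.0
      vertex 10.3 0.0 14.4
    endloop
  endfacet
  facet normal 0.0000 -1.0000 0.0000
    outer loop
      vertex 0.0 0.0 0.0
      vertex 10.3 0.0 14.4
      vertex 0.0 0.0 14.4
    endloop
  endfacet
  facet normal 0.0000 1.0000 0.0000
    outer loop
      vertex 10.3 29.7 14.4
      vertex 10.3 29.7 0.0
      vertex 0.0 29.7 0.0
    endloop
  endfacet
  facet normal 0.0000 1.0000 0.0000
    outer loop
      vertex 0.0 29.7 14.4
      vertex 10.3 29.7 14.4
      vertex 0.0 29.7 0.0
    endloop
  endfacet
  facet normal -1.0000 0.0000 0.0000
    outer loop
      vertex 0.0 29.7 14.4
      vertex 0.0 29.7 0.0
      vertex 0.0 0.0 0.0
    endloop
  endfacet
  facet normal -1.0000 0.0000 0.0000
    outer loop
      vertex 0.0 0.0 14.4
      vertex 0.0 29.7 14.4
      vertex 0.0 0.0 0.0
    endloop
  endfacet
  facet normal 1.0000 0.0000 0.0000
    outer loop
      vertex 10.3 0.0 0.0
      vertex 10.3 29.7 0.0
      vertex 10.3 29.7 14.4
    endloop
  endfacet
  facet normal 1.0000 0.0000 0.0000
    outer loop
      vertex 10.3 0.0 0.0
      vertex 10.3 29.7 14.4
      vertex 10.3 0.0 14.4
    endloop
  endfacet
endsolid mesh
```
; perimeter-only toolpath
G21 ; units = mm
G90 ; absolute positioning
G28 ; home
; layer 1
G0 Z2.4
G0 X0.0 Y0.0
G1 X10.3 Y0.0
G1 X10.3 Y29.7
G1 X0.0 Y29.7
G1 X0.0 Y0.0
; layer 2
G0 Z4.8
G0 X0.0 Y0.0
G1 X10.3 Y0.0
G1 X10.3 Y29.7
G1 X0.0 Y29.7
G1 X0.0 Y0.0
; layer 3
G0 Z7.2
G0 X0.0 Y0.0
G1 X10.3 Y0.0
G1 X10.3 Y29.7
G1 X0.0 Y29.7
G1 X0.0 Y0.0
; layer 4
G0 Z9.6
G0 X0.0 Y0.0
G1 X10.3 Y0.0
G1 X10.3 Y29.7
G1 X0.0 Y29.7
G1 X0.0 Y0.0
; layer 5
G0 Z12.0
G0 X0.0 Y0.0
G1 X10.3 Y0.0
G1 X10.3 Y29.7
G1 X0.0 Y29.7
G1 X0.0 Y0.0
; layer 6
G0 Z14.4
G0 X0.0 Y0.0
G1 X10.3 Y0.0
G1 X10.3 Y29.7
G1 X0.0 Y29.7
G1 X0.0 Y0.0
M2 ; end

The solid is a rectangular box, roughly 10.3 × 29.7 mm footprint and 14.4 mm tall. Slicing at Δz = 2.4 mm — 6 equal slices spanning the solid's height, so layer i sits at z = i·h/6 — gives 6 non-empty perimeters. Each is a 4-segment closed polygon; G0 lifts to the layer z and rapids to the start vertex, then G1 traces the edges.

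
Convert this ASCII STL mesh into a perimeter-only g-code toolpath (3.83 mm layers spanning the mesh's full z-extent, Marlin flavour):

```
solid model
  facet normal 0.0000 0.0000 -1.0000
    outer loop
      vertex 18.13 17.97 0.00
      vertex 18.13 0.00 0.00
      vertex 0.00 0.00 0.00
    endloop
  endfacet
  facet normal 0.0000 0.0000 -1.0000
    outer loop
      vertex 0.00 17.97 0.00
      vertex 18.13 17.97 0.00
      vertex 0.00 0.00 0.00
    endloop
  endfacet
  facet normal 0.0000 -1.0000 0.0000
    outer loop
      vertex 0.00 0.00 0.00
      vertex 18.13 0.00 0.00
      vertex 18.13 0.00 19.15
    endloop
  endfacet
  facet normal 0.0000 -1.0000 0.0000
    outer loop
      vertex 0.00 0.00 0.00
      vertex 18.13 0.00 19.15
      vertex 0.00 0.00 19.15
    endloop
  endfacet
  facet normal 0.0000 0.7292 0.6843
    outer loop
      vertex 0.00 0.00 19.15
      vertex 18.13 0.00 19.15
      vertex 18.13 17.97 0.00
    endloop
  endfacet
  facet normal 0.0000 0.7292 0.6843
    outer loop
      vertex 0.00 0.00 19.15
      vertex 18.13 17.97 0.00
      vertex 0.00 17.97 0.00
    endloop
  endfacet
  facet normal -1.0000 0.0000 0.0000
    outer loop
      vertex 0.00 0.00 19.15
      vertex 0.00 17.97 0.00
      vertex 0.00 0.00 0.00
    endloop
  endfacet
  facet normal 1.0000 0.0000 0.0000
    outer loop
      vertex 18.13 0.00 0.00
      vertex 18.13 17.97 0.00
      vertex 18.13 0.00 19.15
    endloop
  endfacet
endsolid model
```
; perimeter-only toolpath
G21 ; units = mm
G90 ; absolute positioning
G28 ; home
; layer 1
G0 Z3.83
G0 X0.00 Y0.00
G1 X18.13 Y0.00
G1 X18.13 Y14.38
G1 X0.00 Y14.38
G1 X0.00 Y0.00
; layer 2
G0 Z7.66
G0 X0.00 Y0.00
G1 X18.13 Y0.00
G1 X18.13 Y10.78
G1 X0.00 Y10.78
G1 X0.00 Y0.00
; layer 3
G0 Z11.49
G0 X0.00 Y0.00
G1 X18.13 Y0.00
G1 X18.13 Y7.19
G1 X0.00 Y7.19
G1 X0.00 Y0.00
; layer 4
G0 Z15.32
G0 X0.00 Y0.00
G1 X18.13 Y0.00
G1 X18.13 Y3.59
G1 X0.00 Y3.59
G1 X0.00 Y0.00
M2 ; end

The solid is a wedge (ramp): 18.1 × 18 mm base, rising to 19.1 mm along the y=0 edge and sloping linearly to z=0 at y=18. Slicing at Δz = 3.83 mm — 5 equal slices spanning the solid's height, so layer i sits at z = i·h/5 — gives 4 non-empty perimeters. Each is a 4-segment closed polygon; G0 lifts to the layer z and rapids to the start vertex, then G1 traces the edges. The cross-section shrinks linearly with z (the slice at the apex is degenerate and omitted).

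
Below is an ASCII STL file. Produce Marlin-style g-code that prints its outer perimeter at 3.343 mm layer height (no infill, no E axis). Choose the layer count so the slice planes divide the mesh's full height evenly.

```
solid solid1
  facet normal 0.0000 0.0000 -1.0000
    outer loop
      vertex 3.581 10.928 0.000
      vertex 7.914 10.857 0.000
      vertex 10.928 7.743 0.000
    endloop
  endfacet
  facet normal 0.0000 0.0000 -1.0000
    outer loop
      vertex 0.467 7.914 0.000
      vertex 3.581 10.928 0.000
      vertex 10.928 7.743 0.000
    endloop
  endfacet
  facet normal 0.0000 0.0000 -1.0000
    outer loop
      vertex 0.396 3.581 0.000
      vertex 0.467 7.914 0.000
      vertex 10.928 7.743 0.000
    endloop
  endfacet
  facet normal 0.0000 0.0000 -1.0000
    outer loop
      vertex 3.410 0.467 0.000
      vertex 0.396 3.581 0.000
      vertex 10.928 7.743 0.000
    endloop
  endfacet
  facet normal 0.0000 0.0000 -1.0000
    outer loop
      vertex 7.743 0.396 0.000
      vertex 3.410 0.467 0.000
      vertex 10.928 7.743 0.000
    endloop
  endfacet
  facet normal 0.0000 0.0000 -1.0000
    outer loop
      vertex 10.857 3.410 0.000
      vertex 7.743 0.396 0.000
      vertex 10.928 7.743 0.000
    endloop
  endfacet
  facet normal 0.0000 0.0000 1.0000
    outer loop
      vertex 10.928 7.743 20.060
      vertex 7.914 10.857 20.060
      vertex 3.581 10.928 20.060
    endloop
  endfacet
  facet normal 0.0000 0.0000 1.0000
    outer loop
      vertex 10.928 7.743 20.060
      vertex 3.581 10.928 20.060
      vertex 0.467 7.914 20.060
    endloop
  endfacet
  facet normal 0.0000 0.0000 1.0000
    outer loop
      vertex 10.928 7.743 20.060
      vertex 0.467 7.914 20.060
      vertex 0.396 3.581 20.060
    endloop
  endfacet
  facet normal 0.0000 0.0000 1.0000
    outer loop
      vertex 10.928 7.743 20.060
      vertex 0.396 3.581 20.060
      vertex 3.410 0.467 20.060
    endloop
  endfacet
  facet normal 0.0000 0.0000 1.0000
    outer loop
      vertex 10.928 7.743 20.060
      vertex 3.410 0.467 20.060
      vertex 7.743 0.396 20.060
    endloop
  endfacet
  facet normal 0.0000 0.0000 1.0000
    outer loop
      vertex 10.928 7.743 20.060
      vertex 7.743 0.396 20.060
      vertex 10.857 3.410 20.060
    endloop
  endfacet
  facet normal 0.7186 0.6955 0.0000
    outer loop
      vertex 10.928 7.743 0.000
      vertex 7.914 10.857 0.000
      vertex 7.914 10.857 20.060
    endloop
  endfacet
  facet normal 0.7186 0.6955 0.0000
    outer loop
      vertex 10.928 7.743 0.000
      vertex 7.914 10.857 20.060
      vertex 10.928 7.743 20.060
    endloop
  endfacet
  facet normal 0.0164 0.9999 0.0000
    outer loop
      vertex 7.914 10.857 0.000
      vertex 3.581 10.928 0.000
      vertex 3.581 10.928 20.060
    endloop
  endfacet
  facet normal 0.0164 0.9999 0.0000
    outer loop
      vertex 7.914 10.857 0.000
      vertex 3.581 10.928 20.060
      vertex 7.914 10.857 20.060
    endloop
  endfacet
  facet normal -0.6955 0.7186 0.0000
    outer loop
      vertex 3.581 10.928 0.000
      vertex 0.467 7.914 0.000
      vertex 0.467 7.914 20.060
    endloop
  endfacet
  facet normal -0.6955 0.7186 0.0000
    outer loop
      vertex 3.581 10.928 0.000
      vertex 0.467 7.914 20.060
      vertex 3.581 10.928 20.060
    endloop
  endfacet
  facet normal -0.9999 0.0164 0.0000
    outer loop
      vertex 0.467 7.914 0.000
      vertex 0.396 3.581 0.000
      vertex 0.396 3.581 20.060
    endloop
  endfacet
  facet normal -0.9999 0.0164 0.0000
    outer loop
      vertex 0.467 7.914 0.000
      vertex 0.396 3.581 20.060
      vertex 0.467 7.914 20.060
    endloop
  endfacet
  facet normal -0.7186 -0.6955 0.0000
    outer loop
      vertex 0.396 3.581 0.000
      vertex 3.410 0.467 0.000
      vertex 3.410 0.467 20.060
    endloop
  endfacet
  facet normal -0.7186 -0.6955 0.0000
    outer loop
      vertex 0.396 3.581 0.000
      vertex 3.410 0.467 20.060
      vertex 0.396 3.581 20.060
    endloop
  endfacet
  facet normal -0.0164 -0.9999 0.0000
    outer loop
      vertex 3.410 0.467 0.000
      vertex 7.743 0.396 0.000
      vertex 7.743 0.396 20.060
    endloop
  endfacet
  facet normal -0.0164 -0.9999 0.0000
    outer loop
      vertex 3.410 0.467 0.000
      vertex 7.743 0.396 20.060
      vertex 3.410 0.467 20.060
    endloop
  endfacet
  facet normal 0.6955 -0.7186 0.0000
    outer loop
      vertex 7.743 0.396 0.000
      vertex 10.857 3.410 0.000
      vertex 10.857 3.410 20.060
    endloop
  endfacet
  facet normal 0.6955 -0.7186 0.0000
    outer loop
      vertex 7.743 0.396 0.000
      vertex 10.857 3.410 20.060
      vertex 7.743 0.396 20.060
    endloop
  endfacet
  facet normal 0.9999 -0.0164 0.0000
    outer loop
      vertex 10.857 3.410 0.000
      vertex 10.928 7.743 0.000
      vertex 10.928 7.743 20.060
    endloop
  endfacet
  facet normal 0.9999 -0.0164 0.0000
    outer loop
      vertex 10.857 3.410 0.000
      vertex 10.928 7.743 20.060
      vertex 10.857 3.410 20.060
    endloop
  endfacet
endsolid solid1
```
; perimeter-only toolpath
G21 ; units = mm
G90 ; absolute positioning
G28 ; home
; layer 1
G0 Z3.343
G0 X10.928 Y7.743
G1 X7.914 Y10.857
G1 X3.581 Y10.928
G1 X0.467 Y7.914
G1 X0.396 Y3.581
G1 X3.410 Y0.467
G1 X7.743 Y0.396
G1 X10.857 Y3.410
G1 X10.928 Y7.743
; layer 2
G0 Z6.687
G0 X10.928 Y7.743
G1 X7.914 Y10.857
G1 X3.581 Y10.928
G1 X0.467 Y7.914
G1 X0.396 Y3.581
G1 X3.410 Y0.467
G1 X7.743 Y0.396
G1 X10.857 Y3.410
G1 X10.928 Y7.743
; layer 3
G0 Z10.030
G0 X10.928 Y7.743
G1 X7.914 Y10.857
G1 X3.581 Y10.928
G1 X0.467 Y7.914
G1 X0.396 Y3.581
G1 X3.410 Y0.467
G1 X7.743 Y0.396
G1 X10.857 Y3.410
G1 X10.928 Y7.743
; layer 4
G0 Z13.373
G0 X10.928 Y7.743
G1 X7.914 Y10.857
G1 X3.581 Y10.928
G1 X0.467 Y7.914
G1 X0.396 Y3.581
G1 X3.410 Y0.467
G1 X7.743 Y0.396
G1 X10.857 Y3.410
G1 X10.928 Y7.743
; layer 5
G0 Z16.717
G0 X10.928 Y7.743
G1 X7.914 Y10.857
G1 X3.581 Y10.928
G1 X0.467 Y7.914
G1 X0.396 Y3.581
G1 X3.410 Y0.467
G1 X7.743 Y0.396
G1 X10.857 Y3.410
G1 X10.928 Y7.743
; layer 6
G0 Z20.060
G0 X10.928 Y7.743
G1 X7.914 Y10.857
G1 X3.581 Y10.928
G1 X0.467 Y7.914
G1 X0.396 Y3.581
G1 X3.410 Y0.467
G1 X7.743 Y0.396
G1 X10.857 Y3.410
G1 X10.928 Y7.743
M2 ; end

The solid is a regular 8-sided prism (a cylinder approximated with 8 flat sides), circumscribed radius ≈ 5.66 mm, height ≈ 20.1 mm. Slicing at Δz = 3.343 mm — 6 equal slices spanning the solid's height, so layer i sits at z = i·h/6 — gives 6 non-empty perimeters. Each is a 8-segment closed polygon; G0 lifts to the layer z and rapids to the start vertex, then G1 traces the edges.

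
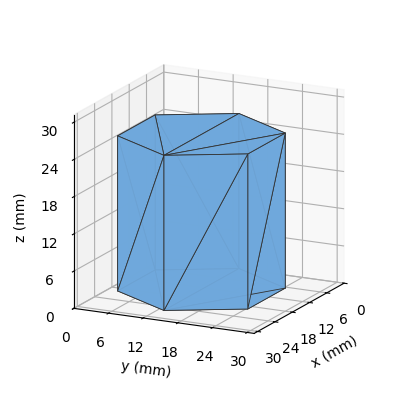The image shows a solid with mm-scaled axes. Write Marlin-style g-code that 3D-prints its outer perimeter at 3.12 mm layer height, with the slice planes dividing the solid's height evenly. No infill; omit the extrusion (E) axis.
Reading the render: the shape is a regular 6-sided prism (a cylinder approximated with 6 flat sides), circumscribed radius ≈ 13 mm, height ≈ 25 mm (dimensions read to the nearest mm from the axis ticks). For the g-code, the solid's height is divided into equal slices at the stated Δz and each level perimeter traced with G1 moves after a G0 lift.

; perimeter-only toolpath
G21 ; units = mm
G90 ; absolute positioning
G28 ; home
; layer 1
G0 Z3.12
G0 X26.00 Y13.00
G1 X19.50 Y24.26
G1 X6.50 Y24.26
G1 X0.00 Y13.00
G1 X6.50 Y1.74
G1 X19.50 Y1.74
G1 X26.00 Y13.00
; layer 2
G0 Z6.25
G0 X26.00 Y13.00
G1 X19.50 Y24.26
G1 X6.50 Y24.26
G1 X0.00 Y13.00
G1 X6.50 Y1.74
G1 X19.50 Y1.74
G1 X26.00 Y13.00
; layer 3
G0 Z9.38
G0 X26.00 Y13.00
G1 X19.50 Y24.26
G1 X6.50 Y24.26
G1 X0.00 Y13.00
G1 X6.50 Y1.74
G1 X19.50 Y1.74
G1 X26.00 Y13.00
; layer 4
G0 Z12.50
G0 X26.00 Y13.00
G1 X19.50 Y24.26
G1 X6.50 Y24.26
G1 X0.00 Y13.00
G1 X6.50 Y1.74
G1 X19.50 Y1.74
G1 X26.00 Y13.00
; layer 5
G0 Z15.62
G0 X26.00 Y13.00
G1 X19.50 Y24.26
G1 X6.50 Y24.26
G1 X0.00 Y13.00
G1 X6.50 Y1.74
G1 X19.50 Y1.74
G1 X26.00 Y13.00
; layer 6
G0 Z18.75
G0 X26.00 Y13.00
G1 X19.50 Y24.26
G1 X6.50 Y24.26
G1 X0.00 Y13.00
G1 X6.50 Y1.74
G1 X19.50 Y1.74
G1 X26.00 Y13.00
; layer 7
G0 Z21.88
G0 X26.00 Y13.00
G1 X19.50 Y24.26
G1 X6.50 Y24.26
G1 X0.00 Y13.00
G1 X6.50 Y1.74
G1 X19.50 Y1.74
G1 X26.00 Y13.00
; layer 8
G0 Z25.00
G0 X26.00 Y13.00
G1 X19.50 Y24.26
G1 X6.50 Y24.26
G1 X0.00 Y13.00
G1 X6.50 Y1.74
G1 X19.50 Y1.74
G1 X26.00 Y13.00
M2 ; end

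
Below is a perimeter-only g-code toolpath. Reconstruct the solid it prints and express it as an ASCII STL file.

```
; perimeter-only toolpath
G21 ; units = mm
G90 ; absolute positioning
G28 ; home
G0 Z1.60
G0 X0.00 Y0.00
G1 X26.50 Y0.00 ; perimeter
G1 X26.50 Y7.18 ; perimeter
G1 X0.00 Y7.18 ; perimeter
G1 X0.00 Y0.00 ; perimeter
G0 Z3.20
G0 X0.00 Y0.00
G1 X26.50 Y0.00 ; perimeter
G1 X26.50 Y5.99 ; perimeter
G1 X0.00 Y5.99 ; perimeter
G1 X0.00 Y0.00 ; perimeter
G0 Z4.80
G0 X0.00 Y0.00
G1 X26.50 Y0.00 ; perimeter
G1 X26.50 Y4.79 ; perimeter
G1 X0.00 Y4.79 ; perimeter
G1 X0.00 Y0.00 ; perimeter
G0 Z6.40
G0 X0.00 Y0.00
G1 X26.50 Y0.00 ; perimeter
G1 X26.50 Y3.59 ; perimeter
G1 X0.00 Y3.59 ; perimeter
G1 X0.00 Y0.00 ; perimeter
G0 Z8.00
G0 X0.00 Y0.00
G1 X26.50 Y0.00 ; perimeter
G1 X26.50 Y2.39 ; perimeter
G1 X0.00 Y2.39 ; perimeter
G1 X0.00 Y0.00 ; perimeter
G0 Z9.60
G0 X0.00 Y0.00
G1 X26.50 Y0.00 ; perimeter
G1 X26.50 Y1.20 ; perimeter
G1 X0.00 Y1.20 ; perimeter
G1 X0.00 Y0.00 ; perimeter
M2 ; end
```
solid part
  facet normal 0.0000 0.0000 -1.0000
    outer loop
      vertex 26.50 8.38 0.00
      vertex 26.50 0.00 0.00
      vertex 0.00 0.00 0.00
    endloop
  endfacet
  facet normal 0.0000 0.0000 -1.0000
    outer loop
      vertex 0.00 8.38 0.00
      vertex 26.50 8.38 0.00
      vertex 0.00 0.00 0.00
    endloop
  endfacet
  facet normal 0.0000 -1.0000 0.0000
    outer loop
      vertex 0.00 0.00 0.00
      vertex 26.50 0.00 0.00
      vertex 26.50 0.00 11.20
    endloop
  endfacet
  facet normal 0.0000 -1.0000 0.0000
    outer loop
      vertex 0.00 0.00 0.00
      vertex 26.50 0.00 11.20
      vertex 0.00 0.00 11.20
    endloop
  endfacet
  facet normal 0.0000 0.8007 0.5991
    outer loop
      vertex 0.00 0.00 11.20
      vertex 26.50 0.00 11.20
      vertex 26.50 8.38 0.00
    endloop
  endfacet
  facet normal 0.0000 0.8007 0.5991
    outer loop
      vertex 0.00 0.00 11.20
      vertex 26.50 8.38 0.00
      vertex 0.00 8.38 0.00
    endloop
  endfacet
  facet normal -1.0000 0.0000 0.0000
    outer loop
      vertex 0.00 0.00 11.20
      vertex 0.00 8.38 0.00
      vertex 0.00 0.00 0.00
    endloop
  endfacet
  facet normal 1.0000 0.0000 0.0000
    outer loop
      vertex 26.50 0.00 0.00
      vertex 26.50 8.38 0.00
      vertex 26.50 0.00 11.20
    endloop
  endfacet
endsolid part

The G0 Z moves step by Δz≈1.60 mm. The G1 loops shrink linearly with z, so the solid tapers from its base footprint up to z≈11.2. Closing with a flat bottom cap and the tapered top and triangulating gives 8 facets — a wedge (ramp): 26.5 × 8.38 mm base, rising to 11.2 mm along the y=0 edge and sloping linearly to z=0 at y=8.38.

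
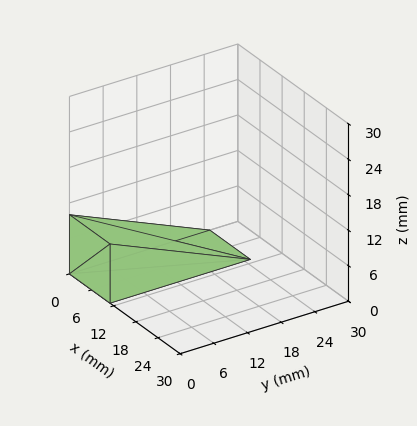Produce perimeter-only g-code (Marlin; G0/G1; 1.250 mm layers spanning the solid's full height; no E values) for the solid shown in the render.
Reading the render: the shape is a wedge (ramp): 11 × 25 mm base, rising to 10 mm along the y=0 edge and sloping linearly to z=0 at y=25 (dimensions read to the nearest mm from the axis ticks). For the g-code, the solid's height is divided into equal slices at the stated Δz and each level perimeter traced with G1 moves after a G0 lift.

; perimeter-only toolpath
G21 ; units = mm
G90 ; absolute positioning
G28 ; home
; layer 1
G0 Z1.250
G0 X0.000 Y0.000
G1 X11.000 Y0.000
G1 X11.000 Y21.875
G1 X0.000 Y21.875
G1 X0.000 Y0.000
; layer 2
G0 Z2.500
G0 X0.000 Y0.000
G1 X11.000 Y0.000
G1 X11.000 Y18.750
G1 X0.000 Y18.750
G1 X0.000 Y0.000
; layer 3
G0 Z3.750
G0 X0.000 Y0.000
G1 X11.000 Y0.000
G1 X11.000 Y15.625
G1 X0.000 Y15.625
G1 X0.000 Y0.000
; layer 4
G0 Z5.000
G0 X0.000 Y0.000
G1 X11.000 Y0.000
G1 X11.000 Y12.500
G1 X0.000 Y12.500
G1 X0.000 Y0.000
; layer 5
G0 Z6.250
G0 X0.000 Y0.000
G1 X11.000 Y0.000
G1 X11.000 Y9.375
G1 X0.000 Y9.375
G1 X0.000 Y0.000
; layer 6
G0 Z7.500
G0 X0.000 Y0.000
G1 X11.000 Y0.000
G1 X11.000 Y6.250
G1 X0.000 Y6.250
G1 X0.000 Y0.000
; layer 7
G0 Z8.750
G0 X0.000 Y0.000
G1 X11.000 Y0.000
G1 X11.000 Y3.125
G1 X0.000 Y3.125
G1 X0.000 Y0.000
M2 ; end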